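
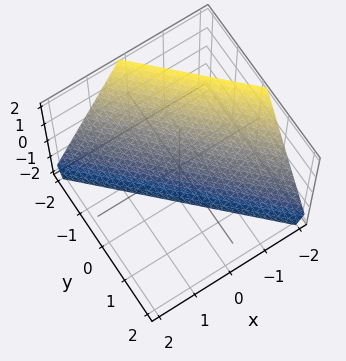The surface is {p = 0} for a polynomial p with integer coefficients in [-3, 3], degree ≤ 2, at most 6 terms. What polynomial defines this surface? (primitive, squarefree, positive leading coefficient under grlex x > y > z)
First, the degree is 1 — every cross-section is a straight line — this is a plane.
Then, reading off the gridlines: it crosses the z-axis at the gridline z = -2; it meets the x-axis at x = -1 (among the integer gridlines).
Finally, these observations pin down the coefficients.

2*x + 2*y + z + 2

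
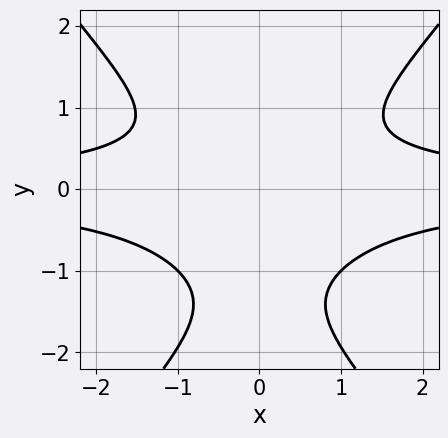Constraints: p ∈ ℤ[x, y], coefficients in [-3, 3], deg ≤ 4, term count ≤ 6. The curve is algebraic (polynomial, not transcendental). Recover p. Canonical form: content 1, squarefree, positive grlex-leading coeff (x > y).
3*x^2*y^2 - 2*y^4 - 3*y^3 + y - 3

First, deg p = 4. No degree-3 curve has this shape.
Then, symmetries: mirror symmetry x ↦ −x ⇒ only even powers of x.
Next, against the integer gridlines: no x-intercept at any integer in the box; no y-intercept at any integer in the box.
Finally, fitting integer coefficients to these (and the overall shape) gives p.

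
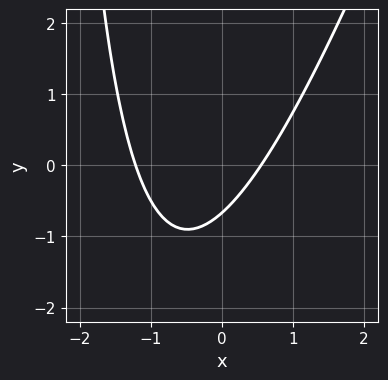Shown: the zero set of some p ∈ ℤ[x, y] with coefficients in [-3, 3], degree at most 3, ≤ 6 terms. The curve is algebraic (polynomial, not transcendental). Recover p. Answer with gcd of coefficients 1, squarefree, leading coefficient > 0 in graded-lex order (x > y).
deg p = 2.
The integer polynomial consistent with all of this is the stated p.

3*x^2 - x*y + 2*x - 3*y - 2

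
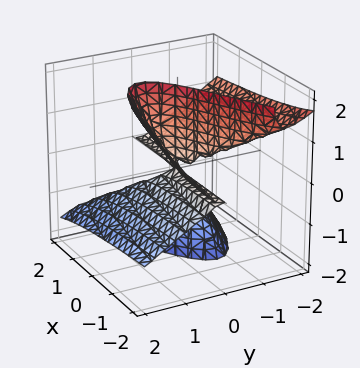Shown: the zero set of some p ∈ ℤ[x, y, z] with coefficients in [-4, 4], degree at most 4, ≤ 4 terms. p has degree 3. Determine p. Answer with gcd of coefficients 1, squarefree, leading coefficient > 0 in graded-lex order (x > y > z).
Degree: no degree-2 surface has this shape, so deg p = 3.
Reading off the gridlines: one y-axis crossing is at y = 0; the visible x-axis segment lies entirely on the surface; the visible z-axis segment lies entirely on the surface.
Fitting integer coefficients to these (and the overall shape) gives p.

2*x*z^2 + 3*y^3 + 3*y^2*z - 3*y*z^2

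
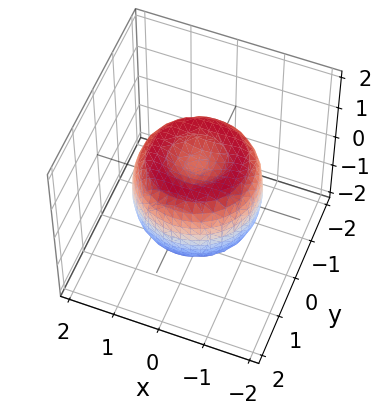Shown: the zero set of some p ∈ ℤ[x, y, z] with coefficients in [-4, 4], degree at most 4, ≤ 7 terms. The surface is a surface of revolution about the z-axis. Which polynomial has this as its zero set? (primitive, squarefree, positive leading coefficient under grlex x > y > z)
2*x^4 + 4*x^2*y^2 + 2*y^4 - 3*x^2 - 3*y^2 + 2*z^2 - 1

(a) Degree: a generic line meets the surface in up to 4 points, so deg p = 4.
(b) By symmetry, the surface is invariant under rotation about z: p = q(x² + y², z).
(c) Reading off the gridlines: a circular section at z = 0 has radius between 1 and 2.
(d) These observations pin down the coefficients.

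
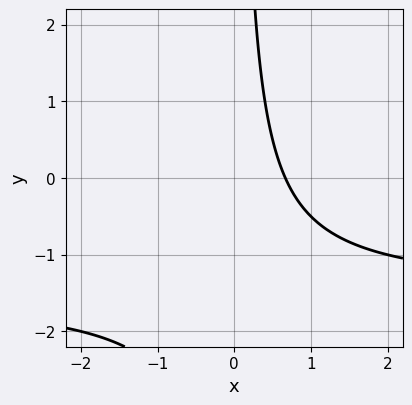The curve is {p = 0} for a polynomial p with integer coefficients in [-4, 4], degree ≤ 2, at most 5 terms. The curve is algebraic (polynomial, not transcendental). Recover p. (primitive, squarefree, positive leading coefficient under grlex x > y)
2*x*y + 3*x - 2

1. The degree is 2 — the shape is more complex than any degree-1 curve.
2. From the axis intercepts and sections: it misses every integer gridline on the y-axis.
3. Putting this together gives p.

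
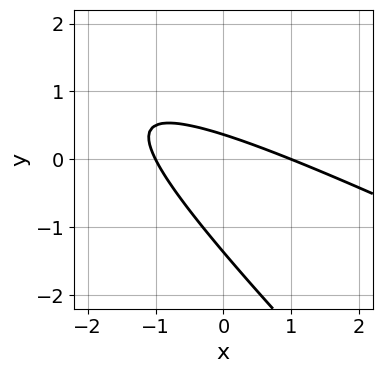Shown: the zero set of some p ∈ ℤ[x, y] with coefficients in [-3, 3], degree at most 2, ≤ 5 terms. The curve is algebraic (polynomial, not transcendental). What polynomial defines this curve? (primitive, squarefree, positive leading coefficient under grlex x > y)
x^2 + 3*x*y + 2*y^2 + 2*y - 1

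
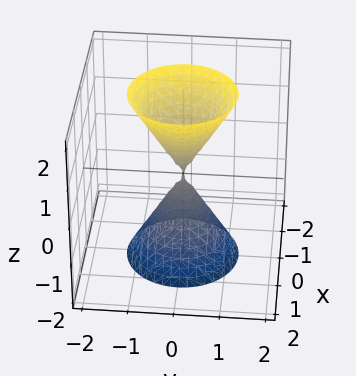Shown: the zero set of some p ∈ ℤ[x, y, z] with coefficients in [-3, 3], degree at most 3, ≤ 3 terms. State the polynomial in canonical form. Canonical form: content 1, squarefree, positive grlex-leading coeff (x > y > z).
3*x^2 + 3*y^2 - z^2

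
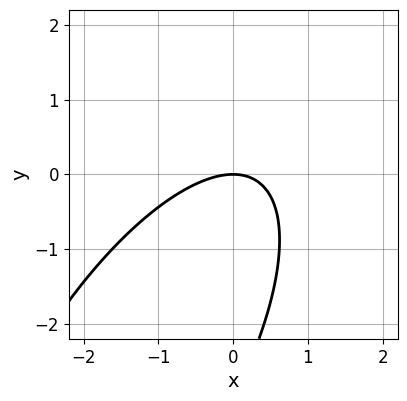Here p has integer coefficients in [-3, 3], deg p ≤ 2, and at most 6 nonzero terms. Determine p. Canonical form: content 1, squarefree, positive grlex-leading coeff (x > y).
2*x^2 - 2*x*y + y^2 + 3*y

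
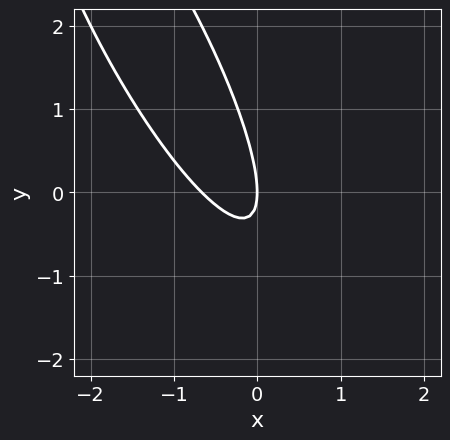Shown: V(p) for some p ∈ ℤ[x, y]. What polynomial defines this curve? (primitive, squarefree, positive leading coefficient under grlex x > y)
3*x^2 + 3*x*y + y^2 + 2*x

deg p = 2.
From the visible intercepts: one x-axis crossing is at x = 0; it crosses the y-axis at the gridline y = 0.
Putting this together gives p.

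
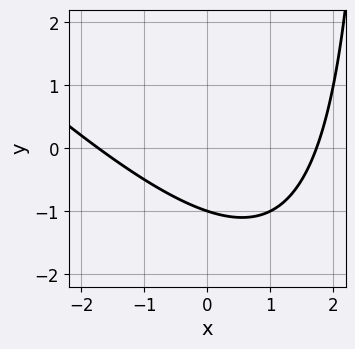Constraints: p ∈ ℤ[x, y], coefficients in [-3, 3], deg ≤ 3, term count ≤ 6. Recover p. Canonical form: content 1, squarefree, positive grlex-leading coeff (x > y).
The degree is 2 — the shape is more complex than any degree-1 curve.
Against the integer gridlines: one y-axis crossing is at y = -1.
Fitting integer coefficients to these (and the overall shape) gives p.

x^2 + x*y - 3*y - 3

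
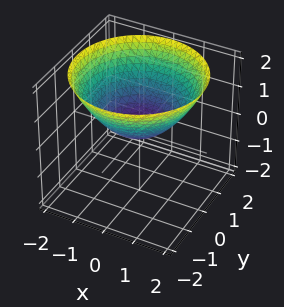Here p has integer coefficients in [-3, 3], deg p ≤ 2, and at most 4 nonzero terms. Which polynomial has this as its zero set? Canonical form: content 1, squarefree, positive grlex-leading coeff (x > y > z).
(a) deg p = 2. A single bowl opening along one axis; a quadric.
(b) Symmetry: the surface is invariant under rotation about z: p = q(x² + y², z).
(c) Against the integer gridlines: a circular section at z = 1 has radius between 1 and 2; it crosses the y-axis at the gridline y = 0; one x-axis crossing is at x = 0.
(d) Matching integer coefficients to the picture gives p.

x^2 + y^2 - 2*z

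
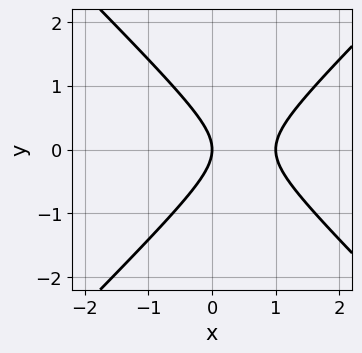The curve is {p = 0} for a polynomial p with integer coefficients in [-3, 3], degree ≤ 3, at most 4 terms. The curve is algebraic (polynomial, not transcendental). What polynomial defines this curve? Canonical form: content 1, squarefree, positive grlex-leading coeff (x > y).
x^2 - y^2 - x

Degree: the shape is more complex than any degree-1 curve, so deg p = 2.
Symmetries: the y ↦ −y reflection is a symmetry, so y appears only in even powers.
Against the integer gridlines: the x-axis gridline crossings are at x ∈ {0, 1}; it crosses the y-axis at the gridline y = 0.
These observations pin down the coefficients.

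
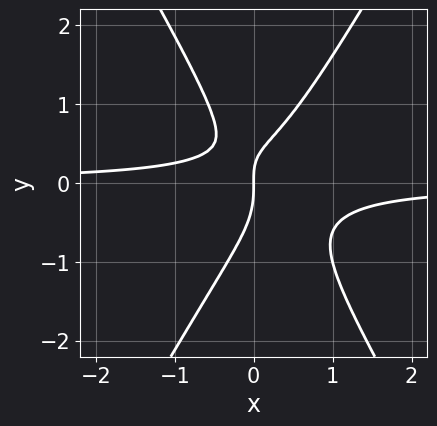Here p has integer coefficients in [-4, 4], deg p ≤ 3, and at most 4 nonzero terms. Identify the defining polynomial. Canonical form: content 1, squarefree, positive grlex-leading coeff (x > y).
3*x^2*y - y^3 - x*y + x

First, deg p = 3. No degree-2 curve has this shape.
Then, from the visible intercepts: it crosses the x-axis at the gridline x = 0; it meets the y-axis at y = 0 (among the integer gridlines).
Finally, these observations pin down the coefficients.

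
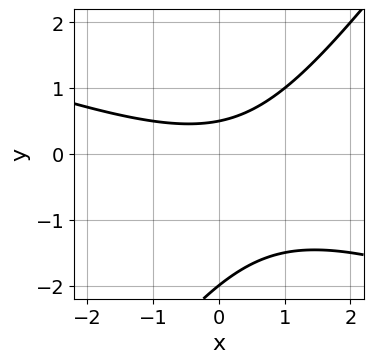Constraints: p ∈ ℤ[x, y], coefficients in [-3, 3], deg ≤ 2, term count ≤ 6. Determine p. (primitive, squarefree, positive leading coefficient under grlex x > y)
x^2 + 2*x*y - 2*y^2 - 3*y + 2

deg p = 2. The shape is more complex than any degree-1 curve.
From the visible intercepts: it crosses the y-axis at the gridline y = -2; it misses every integer gridline on the x-axis.
Solving for integer coefficients yields p as stated.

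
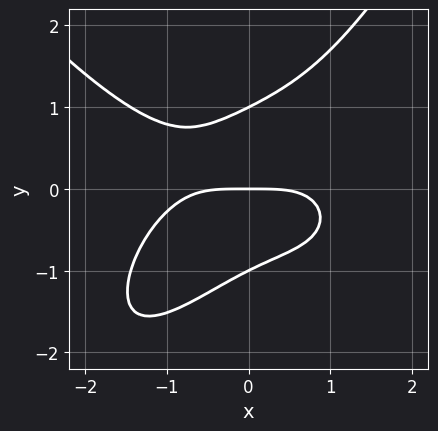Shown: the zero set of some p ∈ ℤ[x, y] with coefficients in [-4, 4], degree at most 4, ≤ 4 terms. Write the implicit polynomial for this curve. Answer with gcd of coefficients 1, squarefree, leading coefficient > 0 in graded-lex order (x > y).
Degree: the shape is more complex than any degree-3 curve, so deg p = 4.
Reading off the gridlines: one x-axis crossing is at x = 0; the y-axis gridline crossings are at y ∈ {-1, 0, 1}.
These observations pin down the coefficients.

x^4 + 3*x*y^2 - 3*y^3 + 3*y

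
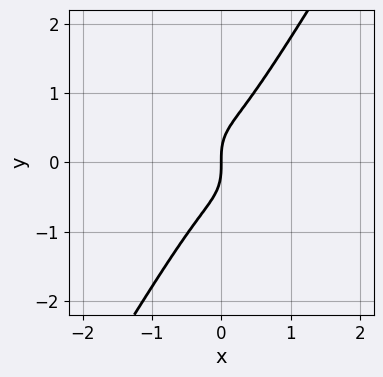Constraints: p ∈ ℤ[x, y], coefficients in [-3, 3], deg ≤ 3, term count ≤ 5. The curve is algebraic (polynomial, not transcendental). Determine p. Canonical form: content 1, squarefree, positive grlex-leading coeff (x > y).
(a) deg p = 3. A generic line meets the curve in up to 3 points.
(b) Observable constraints: one x-axis crossing is at x = 0; it meets the y-axis at y = 0 (among the integer gridlines).
(c) Together with the visible shape, these determine p as stated.

3*x^3 + x^2*y - y^3 + x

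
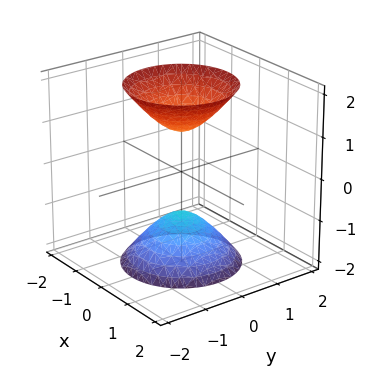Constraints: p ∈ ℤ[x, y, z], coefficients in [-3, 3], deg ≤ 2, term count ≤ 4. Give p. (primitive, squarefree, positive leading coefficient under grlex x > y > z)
(a) There are 2 components. They look like related sheets of one shape, so recover p as a whole.
(b) Degree: two sheets facing apart; a quadric, so deg p = 2.
(c) By symmetry, every cross-section ⟂ z is a circle, so x, y appear only via x² + y²; it's symmetric under z → −z, forcing even powers of z.
(d) Checking where it meets the axes: the surface avoids every integer x-axis point in the box; the z-axis gridline crossings are at z ∈ {-1, 1}.
(e) Putting this together gives p.

2*x^2 + 2*y^2 - z^2 + 1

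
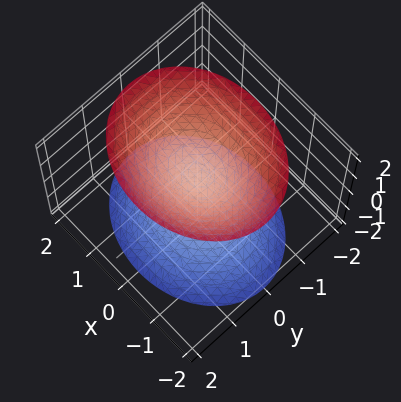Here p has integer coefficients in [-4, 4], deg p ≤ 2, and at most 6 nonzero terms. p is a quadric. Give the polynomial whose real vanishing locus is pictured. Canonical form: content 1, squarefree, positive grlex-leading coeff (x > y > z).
2*x^2 + 3*y^2 - 2*z^2 + 1

1. There are 2 components. They look like related sheets of one shape, so recover p as a whole.
2. Degree: two sheets facing apart; a quadric, so deg p = 2.
3. Symmetries: it's symmetric under z → −z, forcing even powers of z; it's symmetric under x → −x, forcing even powers of x; the y ↦ −y reflection is a symmetry, so y appears only in even powers.
4. Against the integer gridlines: no x-intercept at any integer in the box; no y-intercept at any integer in the box.
5. The integer polynomial consistent with all of this is the stated p.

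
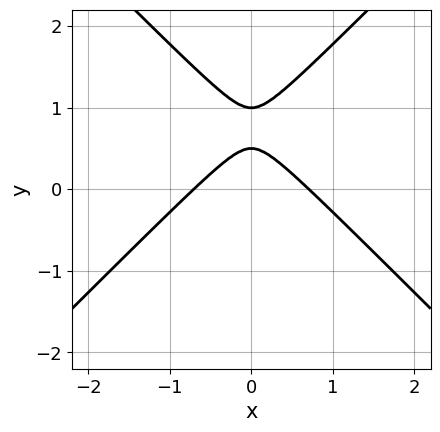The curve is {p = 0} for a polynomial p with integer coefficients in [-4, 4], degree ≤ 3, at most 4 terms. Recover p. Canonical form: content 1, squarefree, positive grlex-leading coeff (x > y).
First, deg p = 2. The shape is more complex than any degree-1 curve.
Then, symmetries: mirror symmetry x ↦ −x ⇒ only even powers of x.
Then, from the visible intercepts: it meets the y-axis at y = 1 (among the integer gridlines).
Finally, together with the visible shape, these determine p as stated.

2*x^2 - 2*y^2 + 3*y - 1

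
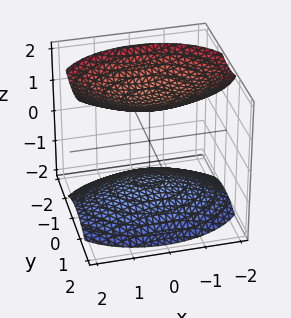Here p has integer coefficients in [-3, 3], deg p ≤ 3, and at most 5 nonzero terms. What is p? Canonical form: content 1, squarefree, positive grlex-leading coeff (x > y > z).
x^2 + 2*y^2 - 2*z^2 + 3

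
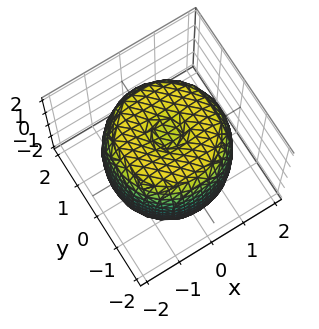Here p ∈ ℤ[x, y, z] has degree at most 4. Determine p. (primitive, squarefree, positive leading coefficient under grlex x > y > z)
x^4 + 2*x^2*y^2 + y^4 - 2*x^2 - 2*y^2 + z^2 - 2

(a) The degree is 4 — the shape is more complex than any degree-3 surface.
(b) Symmetries: the z-axis is an axis of rotation, so x and y enter only as x² + y².
(c) From the axis intercepts and sections: a circular section at z = -1 has radius between 1 and 2.
(d) Putting this together gives p.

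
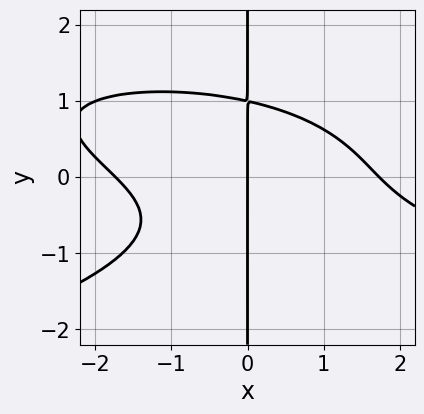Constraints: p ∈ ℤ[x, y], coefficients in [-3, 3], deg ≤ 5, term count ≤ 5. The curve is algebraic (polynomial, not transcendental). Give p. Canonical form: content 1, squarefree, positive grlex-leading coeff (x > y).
3*x*y^3 + x^3 + 2*x^2*y - 3*x

(a) deg p = 4. A generic line meets the curve in up to 4 points.
(b) Against the integer gridlines: the visible y-axis segment lies entirely on the curve; it meets the x-axis at x = 0 (among the integer gridlines).
(c) Solving for integer coefficients yields p as stated.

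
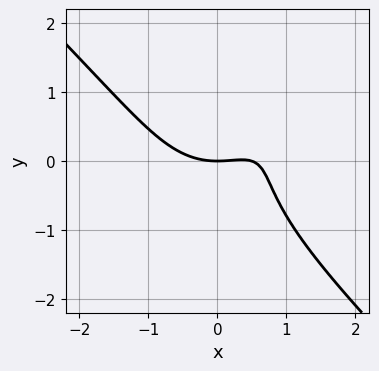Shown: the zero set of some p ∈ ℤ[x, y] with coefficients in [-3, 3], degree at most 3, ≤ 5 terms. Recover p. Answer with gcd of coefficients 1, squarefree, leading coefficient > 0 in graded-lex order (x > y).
deg p = 3. A generic line meets the curve in up to 3 points.
Against the integer gridlines: it meets the y-axis at y = 0 (among the integer gridlines); one x-axis crossing is at x = 0.
Together with the visible shape, these determine p as stated.

2*x^3 + 2*y^3 - x^2 - 3*x*y + 3*y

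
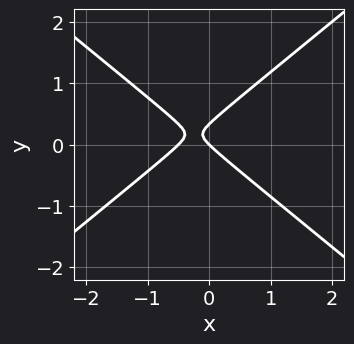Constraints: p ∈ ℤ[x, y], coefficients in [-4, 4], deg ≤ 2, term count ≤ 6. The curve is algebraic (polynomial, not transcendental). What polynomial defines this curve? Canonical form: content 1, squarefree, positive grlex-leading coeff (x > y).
2*x^2 - 3*y^2 + x + y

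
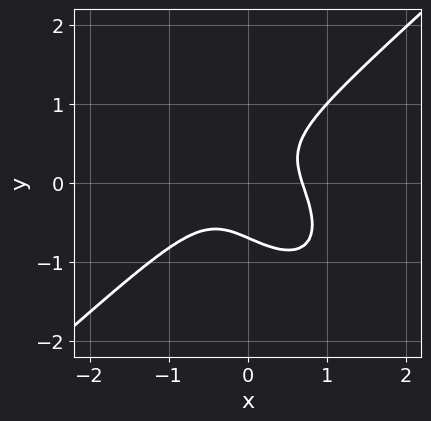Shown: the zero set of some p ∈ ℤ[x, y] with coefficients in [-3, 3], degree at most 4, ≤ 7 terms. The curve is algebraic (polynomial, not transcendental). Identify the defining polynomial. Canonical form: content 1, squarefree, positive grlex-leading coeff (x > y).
3*x^3 - x*y^2 - 3*y^3 + 2*x*y - 1

Degree: the shape is more complex than any degree-2 curve, so deg p = 3.
Matching integer coefficients to the picture gives p.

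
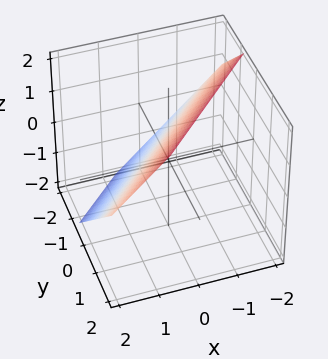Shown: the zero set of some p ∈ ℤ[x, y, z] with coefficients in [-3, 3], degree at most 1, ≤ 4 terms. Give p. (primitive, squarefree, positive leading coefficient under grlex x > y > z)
3*x - 3*y + 3*z - 2

The degree is 1 — the surface is flat (a plane).
The integer polynomial consistent with all of this is the stated p.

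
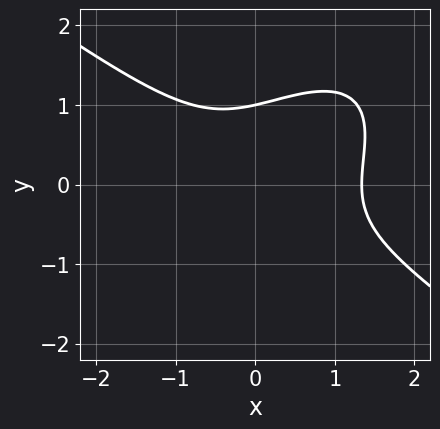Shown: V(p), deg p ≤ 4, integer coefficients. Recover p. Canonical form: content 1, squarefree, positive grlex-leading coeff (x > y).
The degree is 3 — no degree-2 curve has this shape.
Checking where it meets the axes: one y-axis crossing is at y = 1.
These observations pin down the coefficients.

2*x^3 - 2*x*y^2 + 3*y^3 - x^2 - 3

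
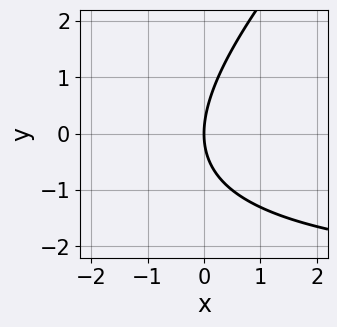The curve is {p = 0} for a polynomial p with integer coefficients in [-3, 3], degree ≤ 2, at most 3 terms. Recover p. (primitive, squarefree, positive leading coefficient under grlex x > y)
First, degree: the shape is more complex than any degree-1 curve, so deg p = 2.
Next, checking where it meets the axes: one y-axis crossing is at y = 0; it crosses the x-axis at the gridline x = 0.
Finally, fitting integer coefficients to these (and the overall shape) gives p.

x*y - y^2 + 3*x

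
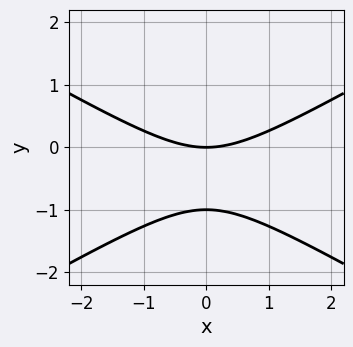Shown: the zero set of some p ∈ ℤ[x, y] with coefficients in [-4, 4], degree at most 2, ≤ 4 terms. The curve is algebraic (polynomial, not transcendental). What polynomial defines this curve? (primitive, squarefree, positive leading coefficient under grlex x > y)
The degree is 2 — a generic line meets the curve in up to 2 points.
Symmetries: mirror symmetry x ↦ −x ⇒ only even powers of x.
Against the integer gridlines: it meets the x-axis at x = 0 (among the integer gridlines); the y-axis gridline crossings are at y ∈ {-1, 0}.
Putting this together gives p.

x^2 - 3*y^2 - 3*y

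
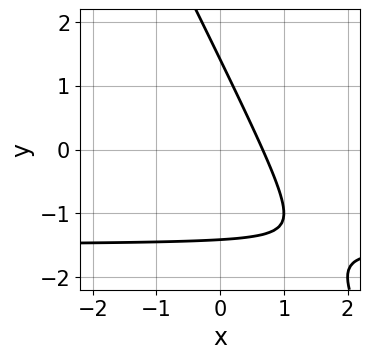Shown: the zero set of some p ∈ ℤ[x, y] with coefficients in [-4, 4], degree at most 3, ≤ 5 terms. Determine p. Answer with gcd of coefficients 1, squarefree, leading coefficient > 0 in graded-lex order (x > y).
2*x*y + y^2 + 3*x - 2

The degree is 2 — a generic line meets the curve in up to 2 points.
Putting this together gives p.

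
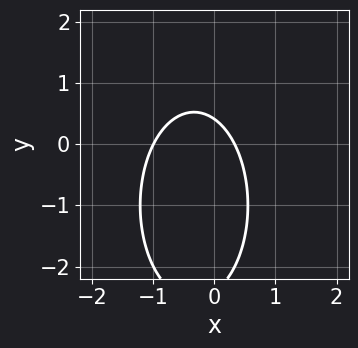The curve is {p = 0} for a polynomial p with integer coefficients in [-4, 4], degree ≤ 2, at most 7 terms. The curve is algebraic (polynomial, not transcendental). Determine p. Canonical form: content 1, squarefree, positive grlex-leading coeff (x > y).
3*x^2 + y^2 + 2*x + 2*y - 1

(a) deg p = 2. The shape is more complex than any degree-1 curve.
(b) Observable constraints: it crosses the x-axis at the gridline x = -1.
(c) Assembling these constraints gives the stated polynomial.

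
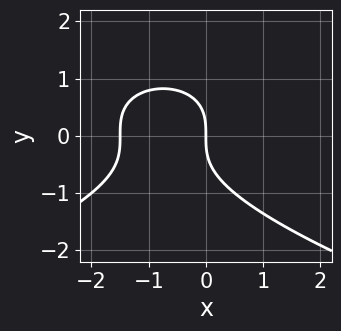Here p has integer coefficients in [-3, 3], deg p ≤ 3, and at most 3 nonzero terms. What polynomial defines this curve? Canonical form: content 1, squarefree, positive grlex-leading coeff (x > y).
First, degree: no degree-2 curve has this shape, so deg p = 3.
Then, checking where it meets the axes: it meets the x-axis at x = 0 (among the integer gridlines); it crosses the y-axis at the gridline y = 0.
Finally, solving for integer coefficients yields p as stated.

2*y^3 + 2*x^2 + 3*x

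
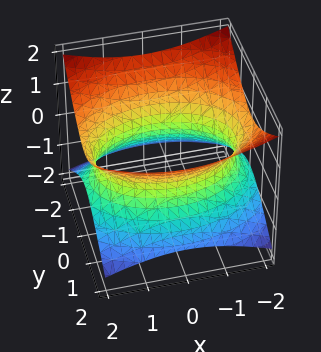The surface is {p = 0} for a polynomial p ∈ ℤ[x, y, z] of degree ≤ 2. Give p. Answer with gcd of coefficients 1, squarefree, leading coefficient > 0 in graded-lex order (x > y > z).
deg p = 2.
Symmetries: the x ↦ −x reflection is a symmetry, so x appears only in even powers; it's symmetric under y → −y, forcing even powers of y; the z ↦ −z reflection is a symmetry, so z appears only in even powers.
Checking where it meets the axes: no z-intercept at any integer in the box.
Fitting integer coefficients to these (and the overall shape) gives p.

x^2 + 2*y^2 - 3*z^2 - 3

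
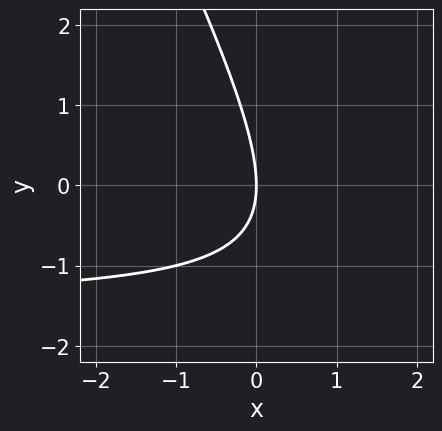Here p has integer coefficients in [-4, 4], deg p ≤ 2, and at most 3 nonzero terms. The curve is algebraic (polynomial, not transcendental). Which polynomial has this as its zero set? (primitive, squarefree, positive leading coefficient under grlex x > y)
1. Degree: a generic line meets the curve in up to 2 points, so deg p = 2.
2. Reading off the gridlines: one y-axis crossing is at y = 0; it meets the x-axis at x = 0 (among the integer gridlines).
3. Fitting integer coefficients to these (and the overall shape) gives p.

2*x*y + y^2 + 3*x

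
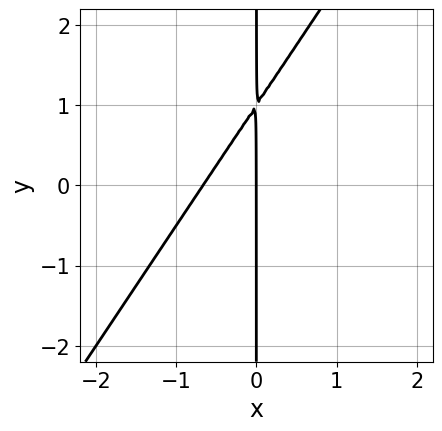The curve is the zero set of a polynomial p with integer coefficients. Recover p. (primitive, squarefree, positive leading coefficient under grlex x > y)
3*x^2 - 2*x*y + 2*x

(a) Degree: the shape is more complex than any degree-1 curve, so deg p = 2.
(b) From the visible intercepts: the visible y-axis segment lies entirely on the curve; one x-axis crossing is at x = 0.
(c) Assembling these constraints gives the stated polynomial.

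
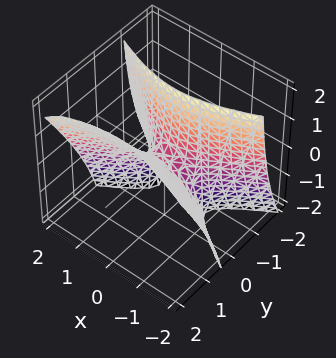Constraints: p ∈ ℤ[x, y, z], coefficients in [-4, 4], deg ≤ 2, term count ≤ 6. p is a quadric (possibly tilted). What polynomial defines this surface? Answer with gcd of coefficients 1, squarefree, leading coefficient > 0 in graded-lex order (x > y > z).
deg p = 2.
Checking where it meets the axes: one y-axis crossing is at y = 0; it meets the z-axis at z = 0 (among the integer gridlines); it crosses the x-axis at the gridline x = 0.
Solving for integer coefficients yields p as stated.

x^2 - 3*y^2 + 2*y*z + z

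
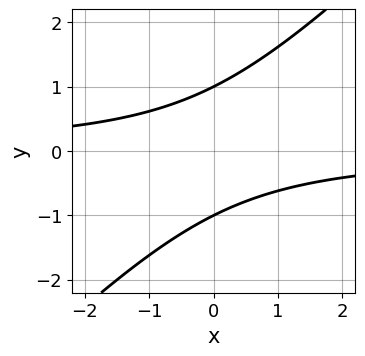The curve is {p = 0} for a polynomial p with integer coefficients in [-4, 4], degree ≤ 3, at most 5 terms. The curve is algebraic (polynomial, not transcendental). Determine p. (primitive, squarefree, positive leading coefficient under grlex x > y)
First, the degree is 2 — a generic line meets the curve in up to 2 points.
Next, reading off the gridlines: the y-axis gridline crossings are at y ∈ {-1, 1}; no x-intercept at any integer in the box.
Finally, the integer polynomial consistent with all of this is the stated p.

x*y - y^2 + 1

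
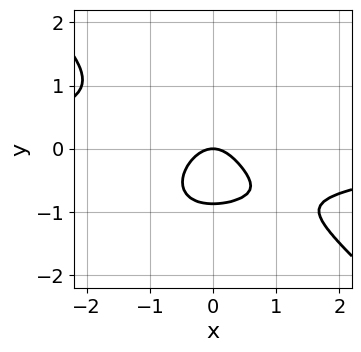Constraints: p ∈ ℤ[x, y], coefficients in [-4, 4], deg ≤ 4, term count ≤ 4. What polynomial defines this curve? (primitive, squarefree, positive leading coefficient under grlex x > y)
1. The degree is 4 — the shape is more complex than any degree-3 curve.
2. Observable constraints: one y-axis crossing is at y = 0; it meets the x-axis at x = 0 (among the integer gridlines).
3. Matching integer coefficients to the picture gives p.

2*x^3*y + 3*y^4 + 3*x^2 + 2*y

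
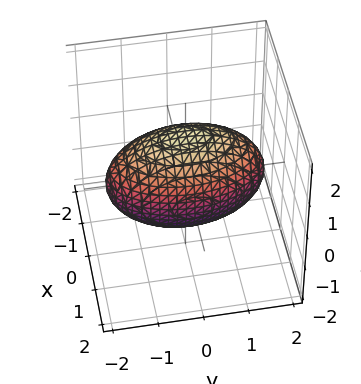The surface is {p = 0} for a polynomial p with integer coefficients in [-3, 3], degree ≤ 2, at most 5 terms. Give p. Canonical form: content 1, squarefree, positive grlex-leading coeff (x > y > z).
3*x^2 + y^2 + 2*z^2 - 3

The degree is 2 — a closed, bounded, convex surface; a quadric.
Symmetries: the y ↦ −y reflection is a symmetry, so y appears only in even powers; mirror symmetry z ↦ −z ⇒ only even powers of z; it's symmetric under x → −x, forcing even powers of x.
Reading off the gridlines: the x-axis gridline crossings are at x ∈ {-1, 1}.
Fitting integer coefficients to these (and the overall shape) gives p.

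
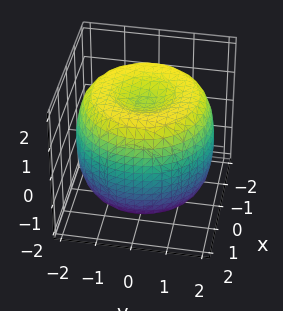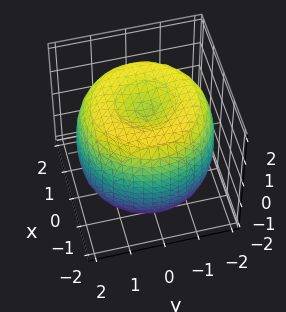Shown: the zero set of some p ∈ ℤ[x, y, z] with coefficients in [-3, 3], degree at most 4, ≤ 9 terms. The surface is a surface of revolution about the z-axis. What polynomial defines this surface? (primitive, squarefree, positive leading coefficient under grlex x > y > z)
(a) Degree: the shape is more complex than any degree-3 surface, so deg p = 4.
(b) By symmetry, the surface is invariant under rotation about z: p = q(x² + y², z).
(c) Observable constraints: a circular section at z = 1 has radius between 1 and 2.
(d) Matching integer coefficients to the picture gives p.

x^4 + 2*x^2*y^2 + y^4 - 3*x^2 - 3*y^2 + 2*z^2 - 3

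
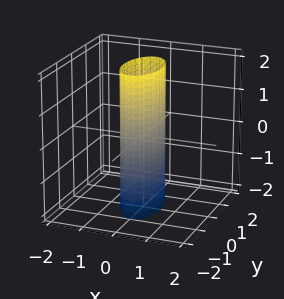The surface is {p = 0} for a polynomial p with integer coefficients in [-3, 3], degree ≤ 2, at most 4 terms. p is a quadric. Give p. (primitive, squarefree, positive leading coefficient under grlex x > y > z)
3*x^2 + y^2 - 1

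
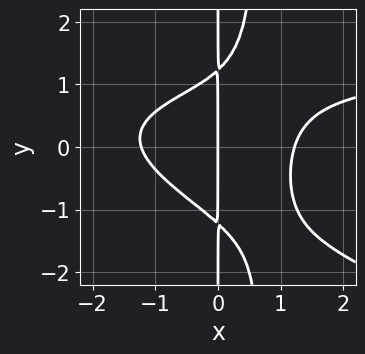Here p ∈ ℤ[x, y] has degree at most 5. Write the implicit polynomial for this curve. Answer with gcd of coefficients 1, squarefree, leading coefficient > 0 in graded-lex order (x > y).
deg p = 4.
Reading off the gridlines: every point of the y-axis in the box is on the curve; one x-axis crossing is at x = 0.
Assembling these constraints gives the stated polynomial.

x^3*y + 3*x^2*y^2 - 2*x^3 - 2*x*y^2 + 3*x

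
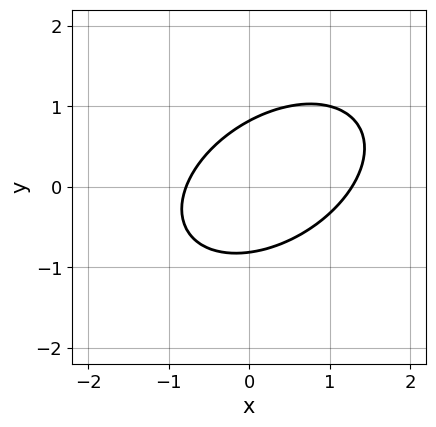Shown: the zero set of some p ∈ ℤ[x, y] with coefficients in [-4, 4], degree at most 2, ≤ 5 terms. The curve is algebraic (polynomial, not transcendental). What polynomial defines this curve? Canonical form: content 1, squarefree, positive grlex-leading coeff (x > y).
The degree is 2 — a generic line meets the curve in up to 2 points.
Solving for integer coefficients yields p as stated.

2*x^2 - 2*x*y + 3*y^2 - x - 2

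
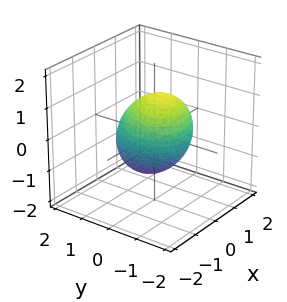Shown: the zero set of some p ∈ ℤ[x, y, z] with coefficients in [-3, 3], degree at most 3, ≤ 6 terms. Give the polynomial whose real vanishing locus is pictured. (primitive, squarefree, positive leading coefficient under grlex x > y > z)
The degree is 2 — a generic line meets the surface in up to 2 points.
Matching integer coefficients to the picture gives p.

2*x^2 - x*y + 2*y^2 + y*z + 2*z^2 - 3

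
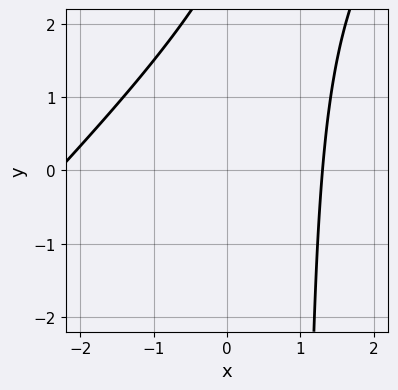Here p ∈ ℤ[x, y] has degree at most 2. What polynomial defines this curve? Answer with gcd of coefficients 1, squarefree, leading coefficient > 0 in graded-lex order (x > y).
x^2 - x*y + x + y - 3

The degree is 2 — no degree-1 curve has this shape.
Reading off the gridlines: no y-intercept at any integer in the box.
The integer polynomial consistent with all of this is the stated p.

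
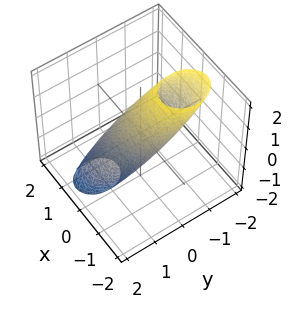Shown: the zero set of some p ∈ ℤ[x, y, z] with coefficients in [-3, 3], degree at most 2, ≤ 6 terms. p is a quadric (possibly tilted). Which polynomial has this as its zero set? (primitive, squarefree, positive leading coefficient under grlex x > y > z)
3*x^2 + 2*x*z + 2*y^2 + 2*y*z + z^2 - 2

(a) The degree is 2 — no degree-1 surface has this shape.
(b) Against the integer gridlines: the y-axis gridline crossings are at y ∈ {-1, 1}.
(c) These observations pin down the coefficients.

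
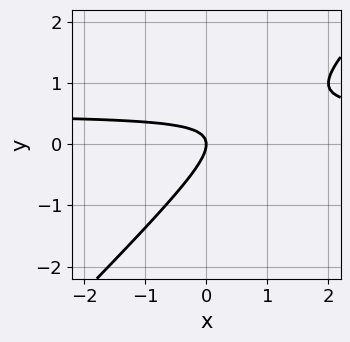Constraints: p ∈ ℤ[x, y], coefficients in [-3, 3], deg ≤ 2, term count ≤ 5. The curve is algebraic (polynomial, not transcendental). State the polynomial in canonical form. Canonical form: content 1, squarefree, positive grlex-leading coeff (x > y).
2*x*y - 2*y^2 - x

The degree is 2 — no degree-1 curve has this shape.
From the axis intercepts and sections: it crosses the y-axis at the gridline y = 0; one x-axis crossing is at x = 0.
The integer polynomial consistent with all of this is the stated p.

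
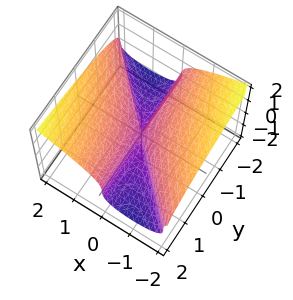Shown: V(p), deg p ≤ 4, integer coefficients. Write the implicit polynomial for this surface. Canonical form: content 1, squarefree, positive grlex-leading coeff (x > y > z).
z^3 - x^2 - x*y

First, degree: the shape is more complex than any degree-2 surface, so deg p = 3.
Then, checking where it meets the axes: every point of the y-axis in the box is on the surface; it meets the z-axis at z = 0 (among the integer gridlines); one x-axis crossing is at x = 0.
Finally, these observations pin down the coefficients.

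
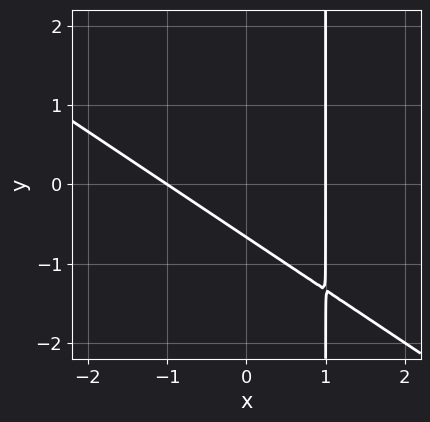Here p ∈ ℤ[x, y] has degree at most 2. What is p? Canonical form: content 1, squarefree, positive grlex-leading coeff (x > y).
Degree: no degree-1 curve has this shape, so deg p = 2.
From the visible intercepts: the x-axis gridline crossings are at x ∈ {-1, 1}.
Putting this together gives p.

2*x^2 + 3*x*y - 3*y - 2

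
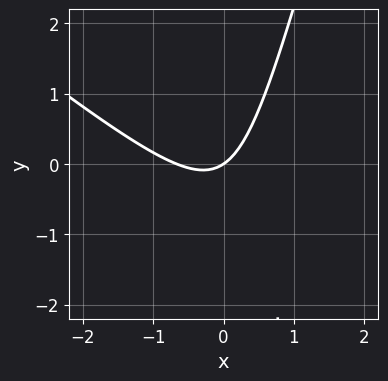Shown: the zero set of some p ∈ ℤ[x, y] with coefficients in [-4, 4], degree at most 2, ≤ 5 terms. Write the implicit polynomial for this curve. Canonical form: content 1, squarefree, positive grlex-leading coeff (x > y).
(a) Degree: a generic line meets the curve in up to 2 points, so deg p = 2.
(b) Reading off the gridlines: one x-axis crossing is at x = 0; it crosses the y-axis at the gridline y = 0.
(c) Solving for integer coefficients yields p as stated.

3*x^2 + 3*x*y - y^2 + 2*x - 3*y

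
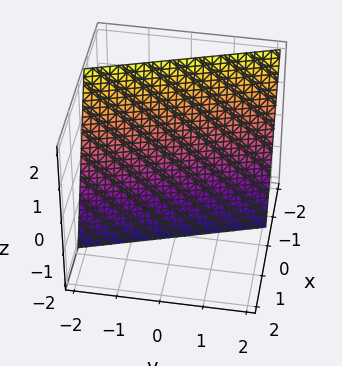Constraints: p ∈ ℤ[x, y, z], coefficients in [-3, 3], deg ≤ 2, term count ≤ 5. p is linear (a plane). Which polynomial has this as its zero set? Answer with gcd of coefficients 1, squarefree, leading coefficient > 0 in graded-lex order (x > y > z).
3*x + y + z + 2

First, deg p = 1. Every cross-section is a straight line — this is a plane.
Then, from the visible intercepts: one z-axis crossing is at z = -2; it meets the y-axis at y = -2 (among the integer gridlines).
Finally, assembling these constraints gives the stated polynomial.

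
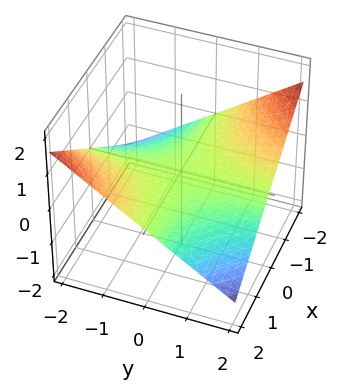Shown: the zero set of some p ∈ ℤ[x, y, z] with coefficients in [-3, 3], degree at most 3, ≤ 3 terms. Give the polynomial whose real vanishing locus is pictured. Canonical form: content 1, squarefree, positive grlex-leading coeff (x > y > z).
The degree is 2 — a saddle surface; a quadric.
From the axis intercepts and sections: the visible x-axis segment lies entirely on the surface; it meets the z-axis at z = 0 (among the integer gridlines).
Assembling these constraints gives the stated polynomial. Check: (0, -1, 0) on the y-axis lies on the surface, and p(0, -1, 0) = 0. ✓

x*y + 3*z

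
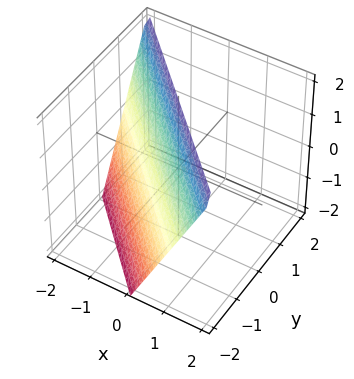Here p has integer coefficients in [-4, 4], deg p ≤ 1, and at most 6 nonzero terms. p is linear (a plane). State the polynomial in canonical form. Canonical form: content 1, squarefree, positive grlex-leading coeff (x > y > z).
First, the degree is 1 — every cross-section is a straight line — this is a plane.
Next, observable constraints: one x-axis crossing is at x = -1; it crosses the z-axis at the gridline z = 2; it meets the y-axis at y = -1 (among the integer gridlines).
Finally, assembling these constraints gives the stated polynomial.

2*x + 2*y - z + 2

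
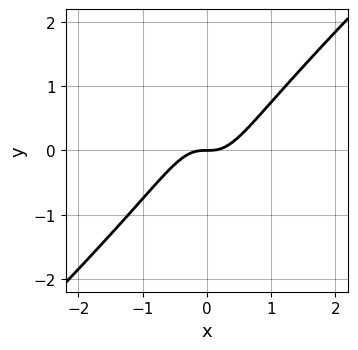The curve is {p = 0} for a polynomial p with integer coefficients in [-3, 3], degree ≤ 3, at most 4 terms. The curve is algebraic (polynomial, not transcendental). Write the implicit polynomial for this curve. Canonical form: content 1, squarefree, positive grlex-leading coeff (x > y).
(a) Degree: a generic line meets the curve in up to 3 points, so deg p = 3.
(b) Checking where it meets the axes: one x-axis crossing is at x = 0; one y-axis crossing is at y = 0.
(c) Assembling these constraints gives the stated polynomial.

3*x^3 - 3*x^2*y - y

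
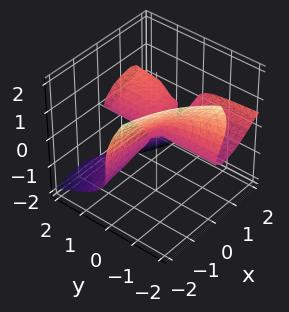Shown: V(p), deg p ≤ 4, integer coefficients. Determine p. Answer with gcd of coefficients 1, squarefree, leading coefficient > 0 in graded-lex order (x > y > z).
x^2*y - 2*x*y*z + 2*y*z^2 + 2*z^3 - x*y

Degree: no degree-2 surface has this shape, so deg p = 3.
Observable constraints: the visible x-axis segment lies entirely on the surface; every point of the y-axis in the box is on the surface; it crosses the z-axis at the gridline z = 0.
Together with the visible shape, these determine p as stated.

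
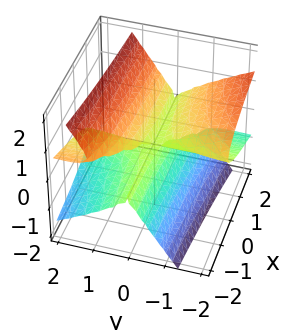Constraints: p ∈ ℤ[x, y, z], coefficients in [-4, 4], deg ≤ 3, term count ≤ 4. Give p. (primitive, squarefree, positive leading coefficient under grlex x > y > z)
The degree is 3 — a generic line meets the surface in up to 3 points.
Reading off the gridlines: every point of the x-axis in the box is on the surface; it crosses the z-axis at the gridline z = 0; the visible y-axis segment lies entirely on the surface.
Fitting integer coefficients to these (and the overall shape) gives p.

x*y^2 + 2*y^2*z + 3*y*z^2 - 3*z^3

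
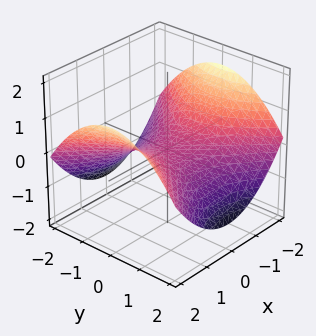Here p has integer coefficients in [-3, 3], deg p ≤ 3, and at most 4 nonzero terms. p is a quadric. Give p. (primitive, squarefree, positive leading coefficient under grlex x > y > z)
x^2 - y^2 - 3*z

(a) Degree: a saddle surface; a quadric, so deg p = 2.
(b) Symmetries: it's symmetric under y → −y, forcing even powers of y; it's symmetric under x → −x, forcing even powers of x.
(c) Observable constraints: it crosses the z-axis at the gridline z = 0; it meets the x-axis at x = 0 (among the integer gridlines).
(d) Matching integer coefficients to the picture gives p.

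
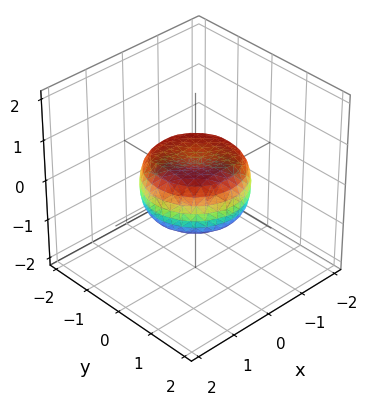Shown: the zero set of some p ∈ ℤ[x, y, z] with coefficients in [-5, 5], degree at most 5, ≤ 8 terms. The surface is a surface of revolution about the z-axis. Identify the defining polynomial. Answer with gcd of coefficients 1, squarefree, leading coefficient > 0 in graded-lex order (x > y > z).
2*x^4 + 4*x^2*y^2 + 2*y^4 - 2*x^2 - 2*y^2 + 3*z^2 - 1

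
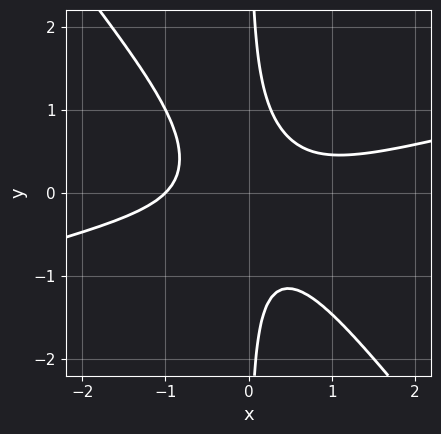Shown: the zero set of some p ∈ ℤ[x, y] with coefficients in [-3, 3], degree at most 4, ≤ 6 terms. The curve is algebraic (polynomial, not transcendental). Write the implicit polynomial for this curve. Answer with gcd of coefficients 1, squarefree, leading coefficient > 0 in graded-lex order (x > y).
x^3 - 3*x^2*y - 3*x*y^2 + 1

1. The degree is 3 — the shape is more complex than any degree-2 curve.
2. Observable constraints: no y-intercept at any integer in the box; one x-axis crossing is at x = -1.
3. Assembling these constraints gives the stated polynomial.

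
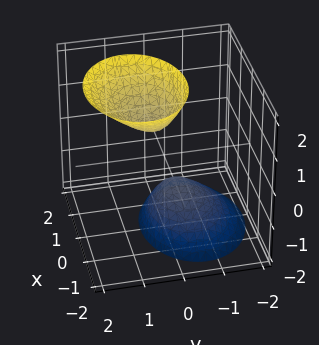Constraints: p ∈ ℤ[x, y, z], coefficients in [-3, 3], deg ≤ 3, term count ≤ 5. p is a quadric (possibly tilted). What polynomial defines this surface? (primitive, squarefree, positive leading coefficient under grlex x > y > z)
2*x^2 + 3*y^2 - 2*y*z - z^2 + 1

I count 2 distinct pieces. Treating them together as one polynomial.
deg p = 2. The shape is more complex than any degree-1 surface.
Reading off the gridlines: among the integer gridlines, it crosses the z-axis at z ∈ {-1, 1}; no y-intercept at any integer in the box; the surface avoids every integer x-axis point in the box.
Fitting integer coefficients to these (and the overall shape) gives p.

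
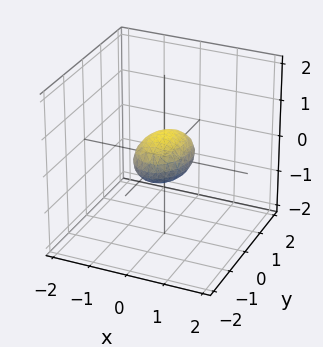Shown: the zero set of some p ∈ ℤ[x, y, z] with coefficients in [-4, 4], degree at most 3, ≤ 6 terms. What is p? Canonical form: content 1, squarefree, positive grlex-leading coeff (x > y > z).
(a) deg p = 2. Bounded and convex; a quadric.
(b) Symmetries: the z ↦ −z reflection is a symmetry, so z appears only in even powers; it's symmetric under x → −x, forcing even powers of x; the y ↦ −y reflection is a symmetry, so y appears only in even powers.
(c) Reading off the gridlines: among the integer gridlines, it crosses the y-axis at y ∈ {-1, 1}.
(d) Fitting integer coefficients to these (and the overall shape) gives p.

2*x^2 + y^2 + 3*z^2 - 1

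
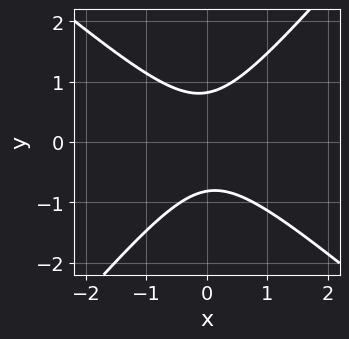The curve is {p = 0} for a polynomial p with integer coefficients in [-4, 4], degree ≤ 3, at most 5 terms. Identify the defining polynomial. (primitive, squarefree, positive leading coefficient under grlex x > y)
3*x^2 + x*y - 3*y^2 + 2

First, deg p = 2. No degree-1 curve has this shape.
Then, from the visible intercepts: the curve avoids every integer x-axis point in the box.
Finally, the integer polynomial consistent with all of this is the stated p.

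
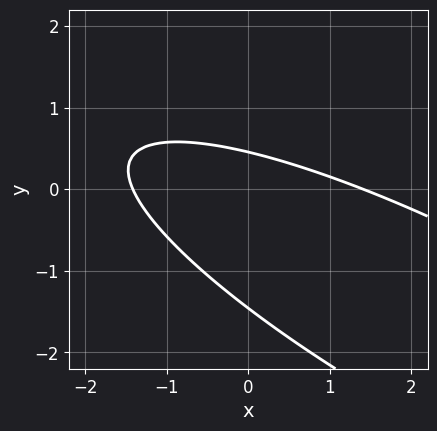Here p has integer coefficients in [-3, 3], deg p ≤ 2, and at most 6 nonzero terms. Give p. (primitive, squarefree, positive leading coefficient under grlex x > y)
First, degree: a generic line meets the curve in up to 2 points, so deg p = 2.
Finally, putting this together gives p.

x^2 + 3*x*y + 3*y^2 + 3*y - 2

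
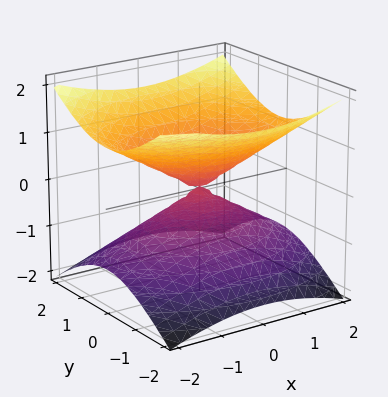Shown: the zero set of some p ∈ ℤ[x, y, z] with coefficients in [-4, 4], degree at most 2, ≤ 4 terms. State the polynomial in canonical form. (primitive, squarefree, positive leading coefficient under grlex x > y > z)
The degree is 2 — two nappes meeting at a single point; a quadric.
Symmetries: mirror symmetry x ↦ −x ⇒ only even powers of x; mirror symmetry z ↦ −z ⇒ only even powers of z; it's symmetric under y → −y, forcing even powers of y.
Reading off the gridlines: it meets the x-axis at x = 0 (among the integer gridlines); it meets the z-axis at z = 0 (among the integer gridlines); it crosses the y-axis at the gridline y = 0.
Together with the visible shape, these determine p as stated.

x^2 + 2*y^2 - 3*z^2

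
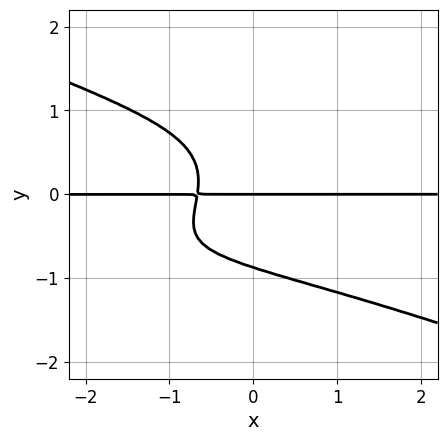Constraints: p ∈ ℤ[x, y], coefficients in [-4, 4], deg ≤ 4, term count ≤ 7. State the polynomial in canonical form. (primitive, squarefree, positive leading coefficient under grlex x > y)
x^2*y^2 + x*y^3 - 3*y^4 - 3*x*y - 2*y

Degree: the shape is more complex than any degree-3 curve, so deg p = 4.
Reading off the gridlines: it crosses the y-axis at the gridline y = 0; the visible x-axis segment lies entirely on the curve.
Fitting integer coefficients to these (and the overall shape) gives p.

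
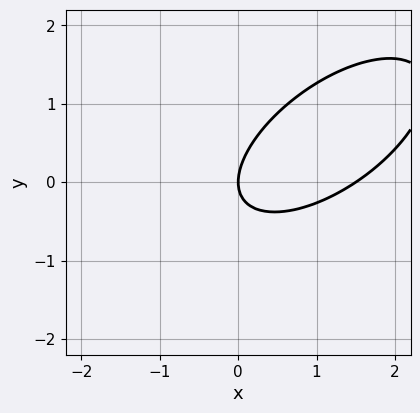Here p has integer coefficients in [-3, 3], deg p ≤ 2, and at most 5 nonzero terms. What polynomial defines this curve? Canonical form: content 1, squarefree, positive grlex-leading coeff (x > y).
Degree: a generic line meets the curve in up to 2 points, so deg p = 2.
Observable constraints: it meets the y-axis at y = 0 (among the integer gridlines); it crosses the x-axis at the gridline x = 0.
Fitting integer coefficients to these (and the overall shape) gives p.

2*x^2 - 3*x*y + 3*y^2 - 3*x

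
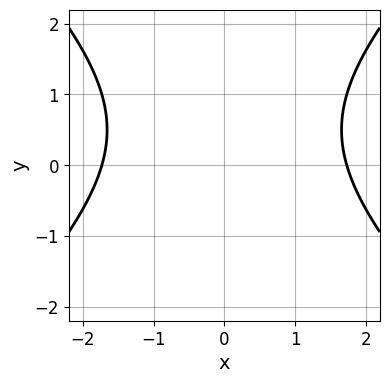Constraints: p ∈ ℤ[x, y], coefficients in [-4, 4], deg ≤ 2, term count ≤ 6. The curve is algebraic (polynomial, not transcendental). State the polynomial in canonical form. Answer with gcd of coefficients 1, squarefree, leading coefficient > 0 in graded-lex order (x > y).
(a) Degree: the shape is more complex than any degree-1 curve, so deg p = 2.
(b) Symmetries: mirror symmetry x ↦ −x ⇒ only even powers of x.
(c) Against the integer gridlines: it misses every integer gridline on the y-axis.
(d) These observations pin down the coefficients.

x^2 - y^2 + y - 3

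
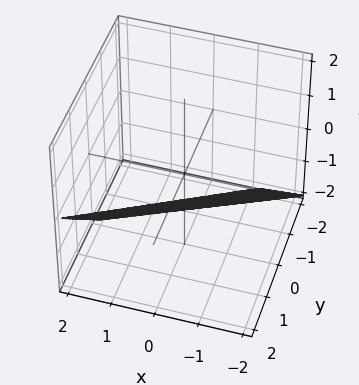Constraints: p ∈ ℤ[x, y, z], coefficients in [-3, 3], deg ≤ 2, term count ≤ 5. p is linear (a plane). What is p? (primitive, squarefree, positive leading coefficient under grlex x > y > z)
1. deg p = 1.
2. Checking where it meets the axes: it meets the x-axis at x = -2 (among the integer gridlines); it crosses the z-axis at the gridline z = -1.
3. Assembling these constraints gives the stated polynomial.

x - 2*y + 2*z + 2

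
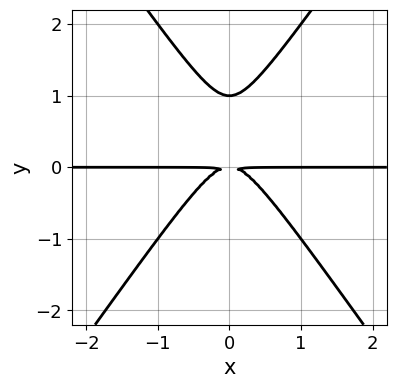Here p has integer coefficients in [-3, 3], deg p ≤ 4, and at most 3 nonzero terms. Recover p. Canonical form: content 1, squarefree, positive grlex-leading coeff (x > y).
2*x^2*y - y^3 + y^2

The degree is 3 — no degree-2 curve has this shape.
Symmetries: mirror symmetry x ↦ −x ⇒ only even powers of x.
From the axis intercepts and sections: it meets the y-axis at y = 1 (among the integer gridlines); the visible x-axis segment lies entirely on the curve.
These observations pin down the coefficients.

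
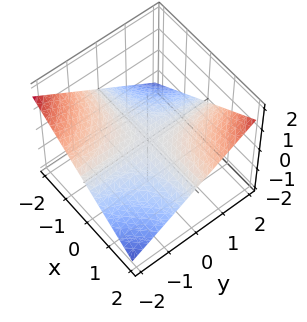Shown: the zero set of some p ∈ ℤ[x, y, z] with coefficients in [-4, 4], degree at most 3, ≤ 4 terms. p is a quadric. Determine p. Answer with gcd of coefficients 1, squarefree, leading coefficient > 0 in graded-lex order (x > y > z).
x*y - 3*z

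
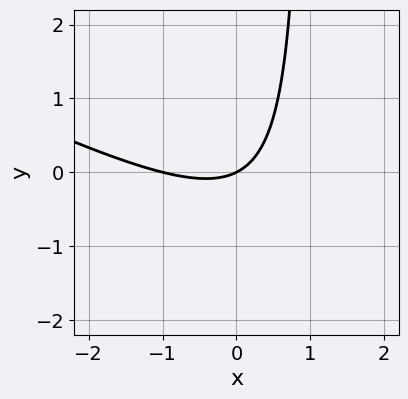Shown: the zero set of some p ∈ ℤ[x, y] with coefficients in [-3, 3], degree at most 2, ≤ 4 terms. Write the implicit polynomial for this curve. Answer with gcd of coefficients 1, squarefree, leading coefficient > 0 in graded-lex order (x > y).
(a) Degree: a generic line meets the curve in up to 2 points, so deg p = 2.
(b) From the visible intercepts: one y-axis crossing is at y = 0; among the integer gridlines, it crosses the x-axis at x ∈ {-1, 0}.
(c) Solving for integer coefficients yields p as stated.

x^2 + 2*x*y + x - 2*y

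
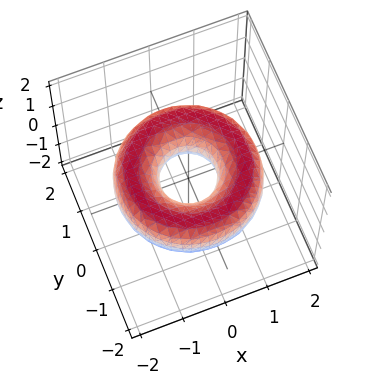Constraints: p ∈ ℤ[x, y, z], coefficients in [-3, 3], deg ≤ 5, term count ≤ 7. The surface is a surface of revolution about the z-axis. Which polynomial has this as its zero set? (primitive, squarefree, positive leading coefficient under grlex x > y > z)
The degree is 4 — no degree-3 surface has this shape.
Symmetries: the z-axis is an axis of rotation, so x and y enter only as x² + y².
Against the integer gridlines: the surface avoids every integer z-axis point in the box; a circular section at z = 0 has radius between 0 and 1.
These observations pin down the coefficients.

x^4 + 2*x^2*y^2 + y^4 - 3*x^2 - 3*y^2 + 3*z^2 + 1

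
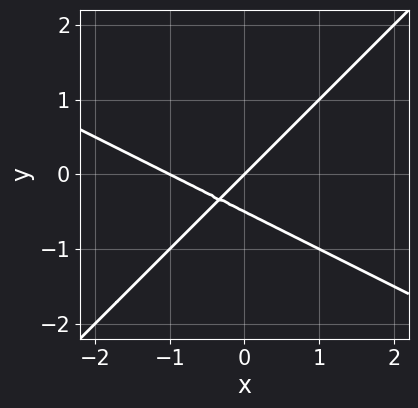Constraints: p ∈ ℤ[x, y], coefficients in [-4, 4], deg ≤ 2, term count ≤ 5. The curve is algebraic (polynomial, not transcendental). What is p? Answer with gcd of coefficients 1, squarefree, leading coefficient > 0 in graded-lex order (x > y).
x^2 + x*y - 2*y^2 + x - y

(a) deg p = 2.
(b) Against the integer gridlines: the x-axis gridline crossings are at x ∈ {-1, 0}; one y-axis crossing is at y = 0.
(c) The integer polynomial consistent with all of this is the stated p.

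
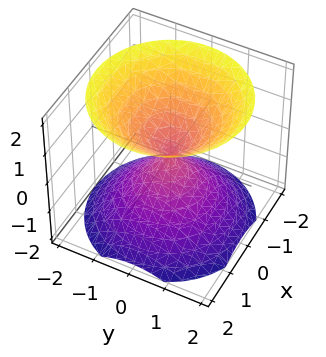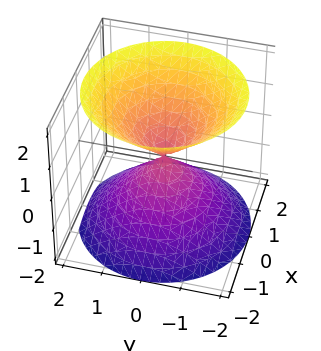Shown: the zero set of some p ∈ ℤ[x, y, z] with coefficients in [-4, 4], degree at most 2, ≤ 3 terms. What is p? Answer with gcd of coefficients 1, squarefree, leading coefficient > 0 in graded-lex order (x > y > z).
x^2 + y^2 - z^2

I count 2 distinct pieces. Treating them together as one polynomial.
deg p = 2. Two nappes meeting at a single point; a quadric.
Symmetries: mirror symmetry z ↦ −z ⇒ only even powers of z; the surface is invariant under rotation about z: p = q(x² + y², z).
Reading off the gridlines: a circular section at z = -1 has radius exactly 1; it crosses the z-axis at the gridline z = 0; it crosses the y-axis at the gridline y = 0.
These observations pin down the coefficients.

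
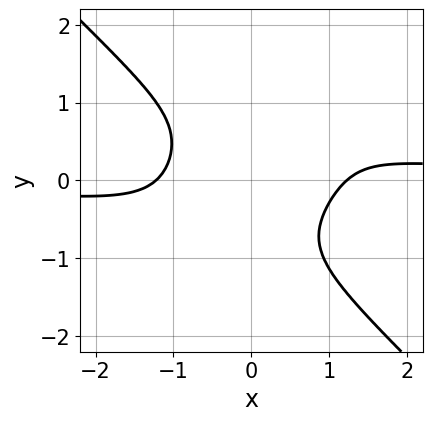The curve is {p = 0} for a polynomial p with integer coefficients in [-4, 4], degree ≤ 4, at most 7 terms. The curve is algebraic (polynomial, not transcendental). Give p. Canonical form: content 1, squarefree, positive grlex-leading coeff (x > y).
3*x^3*y + 3*y^4 - 2*x*y^2 - 2*x^2 + 3

First, degree: the shape is more complex than any degree-3 curve, so deg p = 4.
Then, checking where it meets the axes: it misses every integer gridline on the y-axis.
Finally, the integer polynomial consistent with all of this is the stated p.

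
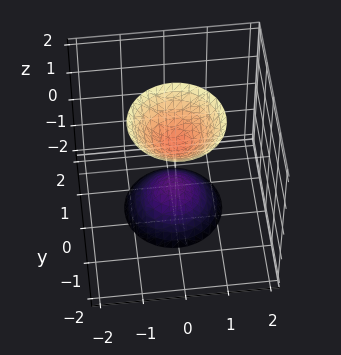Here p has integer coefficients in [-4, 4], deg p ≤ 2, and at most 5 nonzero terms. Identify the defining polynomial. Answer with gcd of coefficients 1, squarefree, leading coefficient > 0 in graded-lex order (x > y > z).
3*x^2 + 3*y^2 + y*z - z^2 + 1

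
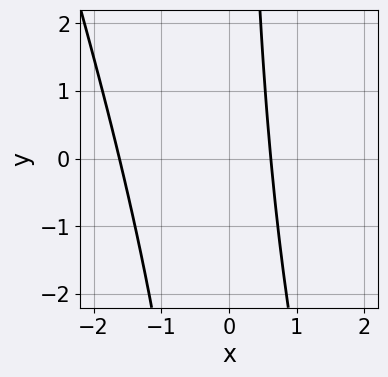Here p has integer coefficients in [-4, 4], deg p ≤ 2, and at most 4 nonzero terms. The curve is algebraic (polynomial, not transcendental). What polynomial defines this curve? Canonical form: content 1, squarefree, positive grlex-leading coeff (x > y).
First, deg p = 2. A generic line meets the curve in up to 2 points.
Next, reading off the gridlines: no y-intercept at any integer in the box.
Finally, fitting integer coefficients to these (and the overall shape) gives p.

3*x^2 + x*y + 3*x - 3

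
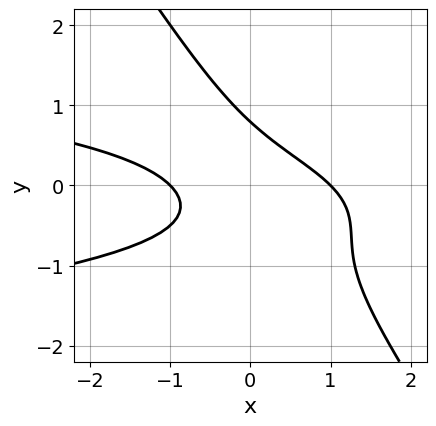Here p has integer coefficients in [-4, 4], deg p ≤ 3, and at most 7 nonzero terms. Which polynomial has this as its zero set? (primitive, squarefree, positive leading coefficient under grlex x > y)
3*x*y^2 + 2*y^3 + x^2 + 2*x*y - 1

First, the degree is 3 — a generic line meets the curve in up to 3 points.
Next, observable constraints: the x-axis gridline crossings are at x ∈ {-1, 1}.
Finally, the integer polynomial consistent with all of this is the stated p.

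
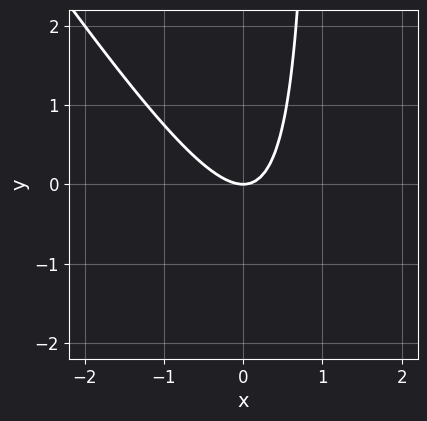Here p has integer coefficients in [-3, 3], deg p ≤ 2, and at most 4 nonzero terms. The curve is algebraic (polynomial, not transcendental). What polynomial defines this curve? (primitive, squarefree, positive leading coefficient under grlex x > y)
deg p = 2. The shape is more complex than any degree-1 curve.
Observable constraints: one y-axis crossing is at y = 0; it crosses the x-axis at the gridline x = 0.
Solving for integer coefficients yields p as stated.

3*x^2 + 2*x*y - 2*y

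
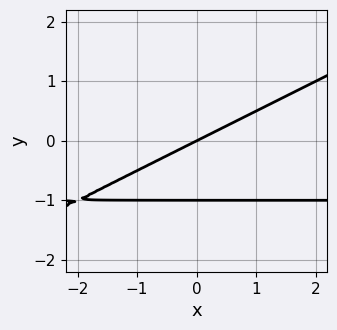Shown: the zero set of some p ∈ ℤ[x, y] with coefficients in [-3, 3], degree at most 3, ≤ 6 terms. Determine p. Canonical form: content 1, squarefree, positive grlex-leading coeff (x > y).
Degree: a generic line meets the curve in up to 2 points, so deg p = 2.
Reading off the gridlines: it meets the x-axis at x = 0 (among the integer gridlines); the y-axis gridline crossings are at y ∈ {-1, 0}.
Assembling these constraints gives the stated polynomial.

x*y - 2*y^2 + x - 2*y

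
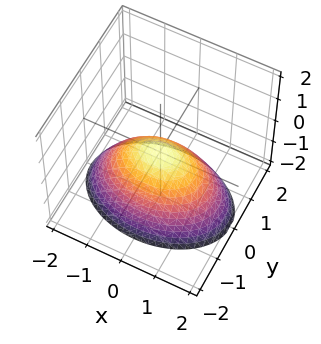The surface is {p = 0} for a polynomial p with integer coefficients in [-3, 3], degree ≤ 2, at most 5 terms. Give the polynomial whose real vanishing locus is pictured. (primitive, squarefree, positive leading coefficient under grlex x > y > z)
1. Degree: a paraboloid; a quadric, so deg p = 2.
2. Symmetries: the y ↦ −y reflection is a symmetry, so y appears only in even powers; it's symmetric under x → −x, forcing even powers of x.
3. From the axis intercepts and sections: one x-axis crossing is at x = 0; it crosses the z-axis at the gridline z = 0; it crosses the y-axis at the gridline y = 0.
4. Assembling these constraints gives the stated polynomial.

x^2 + 2*y^2 + 2*z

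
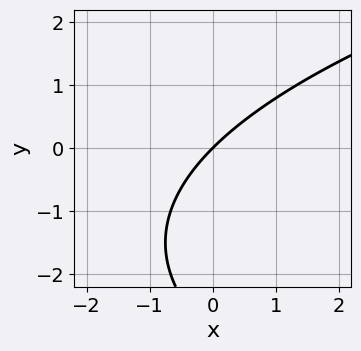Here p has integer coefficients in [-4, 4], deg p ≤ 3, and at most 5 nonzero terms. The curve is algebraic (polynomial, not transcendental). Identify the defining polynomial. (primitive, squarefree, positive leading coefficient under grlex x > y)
Degree: a generic line meets the curve in up to 2 points, so deg p = 2.
Against the integer gridlines: it meets the y-axis at y = 0 (among the integer gridlines); one x-axis crossing is at x = 0.
The integer polynomial consistent with all of this is the stated p.

y^2 - 3*x + 3*y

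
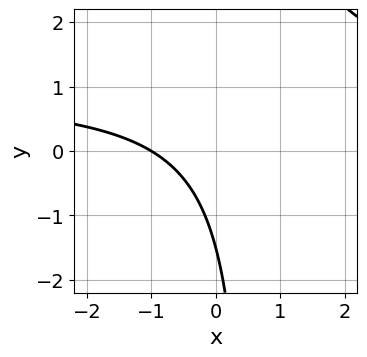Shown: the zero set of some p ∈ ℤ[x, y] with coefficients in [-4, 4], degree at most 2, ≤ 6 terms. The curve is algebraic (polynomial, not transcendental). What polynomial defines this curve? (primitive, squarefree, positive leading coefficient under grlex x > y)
(a) The degree is 2 — the shape is more complex than any degree-1 curve.
(b) From the axis intercepts and sections: it meets the x-axis at x = -1 (among the integer gridlines).
(c) Solving for integer coefficients yields p as stated.

3*x*y - 3*x - 2*y - 3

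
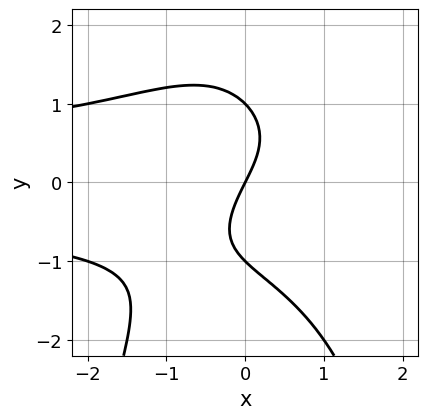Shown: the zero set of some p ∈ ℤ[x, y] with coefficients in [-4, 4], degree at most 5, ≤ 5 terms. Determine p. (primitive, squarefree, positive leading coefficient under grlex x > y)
The degree is 4 — no degree-3 curve has this shape.
Against the integer gridlines: among the integer gridlines, it crosses the y-axis at y ∈ {-1, 0, 1}; one x-axis crossing is at x = 0.
Solving for integer coefficients yields p as stated.

x^2*y^2 + y^3 + 2*x - y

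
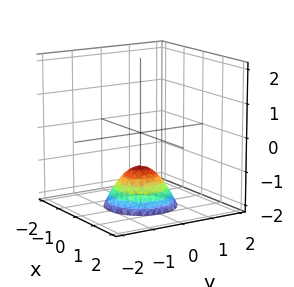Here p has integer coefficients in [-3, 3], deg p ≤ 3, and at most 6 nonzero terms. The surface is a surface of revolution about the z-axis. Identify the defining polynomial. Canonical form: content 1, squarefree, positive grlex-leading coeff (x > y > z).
x^2 + y^2 + z + 1

First, the degree is 2 — a generic line meets the surface in up to 2 points.
Next, symmetries: every cross-section ⟂ z is a circle, so x, y appear only via x² + y².
Next, checking where it meets the axes: a circular section at z = -2 has radius exactly 1; the surface avoids every integer y-axis point in the box; one z-axis crossing is at z = -1; the surface avoids every integer x-axis point in the box.
Finally, these observations pin down the coefficients.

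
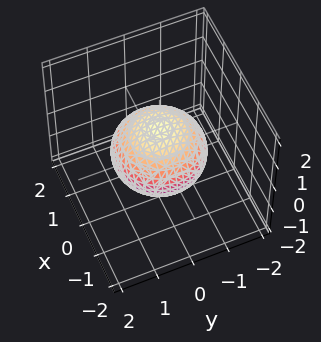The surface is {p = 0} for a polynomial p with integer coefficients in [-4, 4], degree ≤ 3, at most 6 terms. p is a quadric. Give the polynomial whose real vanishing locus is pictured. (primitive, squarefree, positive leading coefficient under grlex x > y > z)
2*x^2 + 2*y^2 + 3*z^2 - 3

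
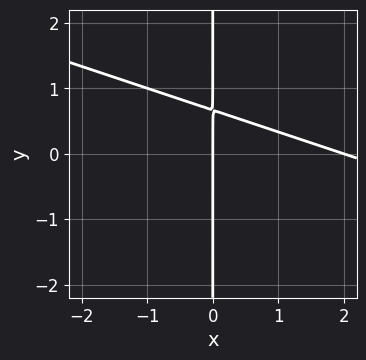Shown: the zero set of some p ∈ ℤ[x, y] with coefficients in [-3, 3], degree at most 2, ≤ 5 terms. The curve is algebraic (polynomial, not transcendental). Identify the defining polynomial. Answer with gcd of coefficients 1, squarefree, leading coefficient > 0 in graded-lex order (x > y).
The degree is 2 — the shape is more complex than any degree-1 curve.
Against the integer gridlines: every point of the y-axis in the box is on the curve; among the integer gridlines, it crosses the x-axis at x ∈ {0, 2}.
Assembling these constraints gives the stated polynomial.

x^2 + 3*x*y - 2*x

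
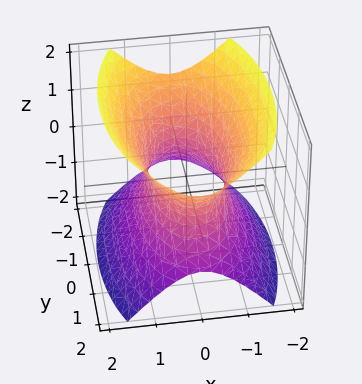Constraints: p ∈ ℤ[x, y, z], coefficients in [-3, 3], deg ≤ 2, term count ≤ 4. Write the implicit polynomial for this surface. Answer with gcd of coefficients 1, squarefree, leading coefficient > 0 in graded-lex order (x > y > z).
3*x^2 + y^2 - 2*z^2 - 2

First, the degree is 2 — an hourglass — one-sheet hyperboloid; a quadric.
Then, symmetries: it's symmetric under x → −x, forcing even powers of x; mirror symmetry y ↦ −y ⇒ only even powers of y; it's symmetric under z → −z, forcing even powers of z.
Next, from the visible intercepts: it misses every integer gridline on the z-axis.
Finally, putting this together gives p.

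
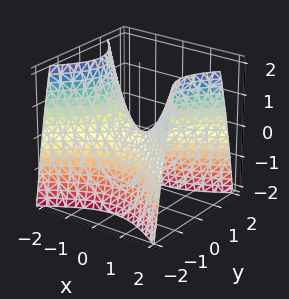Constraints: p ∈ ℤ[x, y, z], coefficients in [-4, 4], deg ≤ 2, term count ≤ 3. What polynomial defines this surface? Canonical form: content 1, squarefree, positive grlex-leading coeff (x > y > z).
2*x^2 - 3*y^2 - 2*z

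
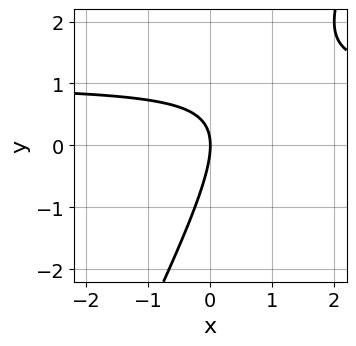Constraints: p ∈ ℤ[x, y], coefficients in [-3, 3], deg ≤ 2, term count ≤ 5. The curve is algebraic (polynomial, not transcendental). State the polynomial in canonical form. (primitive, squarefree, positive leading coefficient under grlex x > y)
The degree is 2 — the shape is more complex than any degree-1 curve.
Observable constraints: one y-axis crossing is at y = 0; it meets the x-axis at x = 0 (among the integer gridlines).
Together with the visible shape, these determine p as stated.

2*x*y - y^2 - 2*x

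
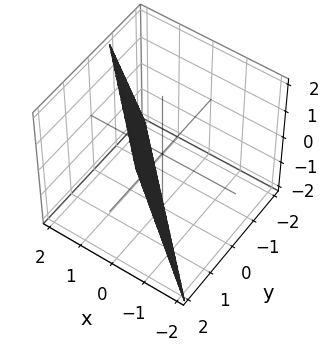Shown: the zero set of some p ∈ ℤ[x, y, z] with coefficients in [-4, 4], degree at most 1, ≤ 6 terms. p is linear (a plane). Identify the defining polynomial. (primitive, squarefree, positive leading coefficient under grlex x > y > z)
(a) deg p = 1. The surface is flat (a plane).
(b) Observable constraints: it crosses the z-axis at the gridline z = -2.
(c) Matching integer coefficients to the picture gives p.

3*x + 3*y - z - 2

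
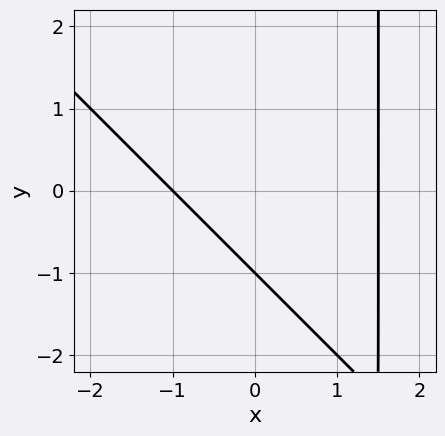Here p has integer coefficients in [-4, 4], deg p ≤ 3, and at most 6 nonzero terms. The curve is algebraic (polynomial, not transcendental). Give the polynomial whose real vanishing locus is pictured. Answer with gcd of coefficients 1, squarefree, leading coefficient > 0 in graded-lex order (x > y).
2*x^2 + 2*x*y - x - 3*y - 3

First, the degree is 2 — no degree-1 curve has this shape.
Next, against the integer gridlines: it crosses the x-axis at the gridline x = -1; it crosses the y-axis at the gridline y = -1.
Finally, the integer polynomial consistent with all of this is the stated p.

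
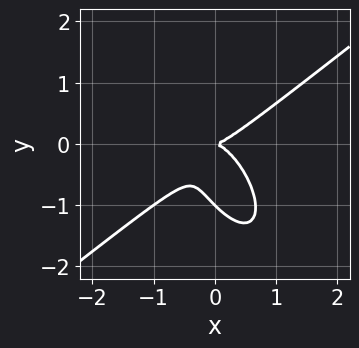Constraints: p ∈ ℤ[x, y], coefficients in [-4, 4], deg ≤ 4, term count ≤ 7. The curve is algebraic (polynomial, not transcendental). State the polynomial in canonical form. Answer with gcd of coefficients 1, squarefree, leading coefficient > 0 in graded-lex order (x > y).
1. deg p = 3. A generic line meets the curve in up to 3 points.
2. Reading off the gridlines: it meets the x-axis at x = 0 (among the integer gridlines); among the integer gridlines, it crosses the y-axis at y ∈ {-1, 0}.
3. Matching integer coefficients to the picture gives p.

3*x^3 - x^2*y - 2*x*y^2 - 2*y^3 - 2*y^2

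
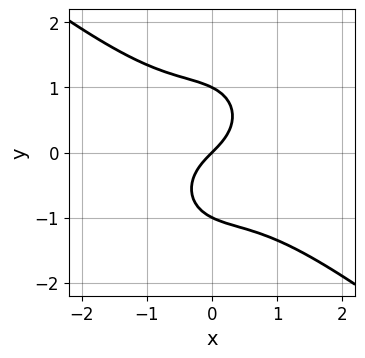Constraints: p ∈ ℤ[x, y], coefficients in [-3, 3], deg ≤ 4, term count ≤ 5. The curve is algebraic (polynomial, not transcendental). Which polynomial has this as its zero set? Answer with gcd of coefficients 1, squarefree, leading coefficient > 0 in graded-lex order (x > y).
(a) The degree is 3 — the shape is more complex than any degree-2 curve.
(b) Observable constraints: among the integer gridlines, it crosses the y-axis at y ∈ {-1, 0, 1}; it meets the x-axis at x = 0 (among the integer gridlines).
(c) Putting this together gives p.

3*x^3 + 2*x^2*y + 3*y^3 + 3*x - 3*y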